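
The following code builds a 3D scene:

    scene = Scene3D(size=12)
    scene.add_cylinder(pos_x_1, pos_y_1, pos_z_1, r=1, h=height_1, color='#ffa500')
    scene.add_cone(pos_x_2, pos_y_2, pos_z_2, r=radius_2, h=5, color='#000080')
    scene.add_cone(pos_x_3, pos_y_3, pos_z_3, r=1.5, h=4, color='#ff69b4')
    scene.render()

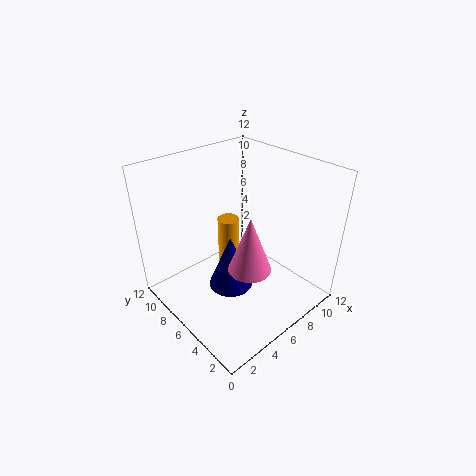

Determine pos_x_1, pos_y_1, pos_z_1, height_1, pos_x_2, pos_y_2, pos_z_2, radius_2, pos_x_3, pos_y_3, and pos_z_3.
pos_x_1 = 7.5
pos_y_1 = 9
pos_z_1 = 0.5
height_1 = 5.5
pos_x_2 = 6
pos_y_2 = 7
pos_z_2 = 0.5
radius_2 = 2
pos_x_3 = 3.5
pos_y_3 = 2
pos_z_3 = 6.5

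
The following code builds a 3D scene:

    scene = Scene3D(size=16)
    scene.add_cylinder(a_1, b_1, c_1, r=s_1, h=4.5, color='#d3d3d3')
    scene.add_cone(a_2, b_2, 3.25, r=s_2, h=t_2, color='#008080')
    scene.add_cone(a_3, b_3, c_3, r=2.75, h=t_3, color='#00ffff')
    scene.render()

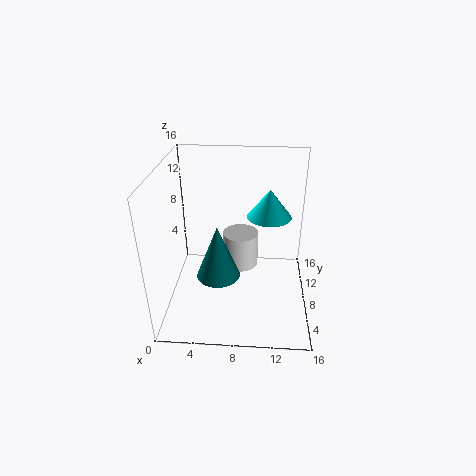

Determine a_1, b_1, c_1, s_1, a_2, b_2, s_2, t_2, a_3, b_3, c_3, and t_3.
a_1 = 8; b_1 = 12.75; c_1 = 1.5; s_1 = 2.25; a_2 = 5.75; b_2 = 7.5; s_2 = 2.5; t_2 = 6.25; a_3 = 11.5; b_3 = 13; c_3 = 8.25; t_3 = 3.5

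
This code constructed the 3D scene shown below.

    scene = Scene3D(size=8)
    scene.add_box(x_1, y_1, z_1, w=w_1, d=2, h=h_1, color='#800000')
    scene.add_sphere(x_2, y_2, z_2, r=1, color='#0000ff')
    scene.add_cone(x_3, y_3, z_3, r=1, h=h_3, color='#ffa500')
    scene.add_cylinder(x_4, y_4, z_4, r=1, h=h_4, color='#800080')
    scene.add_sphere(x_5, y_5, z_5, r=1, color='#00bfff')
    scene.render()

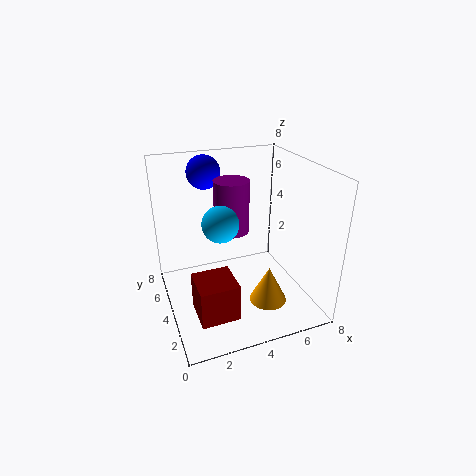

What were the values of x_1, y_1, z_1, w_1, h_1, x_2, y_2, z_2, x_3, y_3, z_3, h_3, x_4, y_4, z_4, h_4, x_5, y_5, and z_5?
x_1 = 1
y_1 = 1
z_1 = 1
w_1 = 2
h_1 = 2
x_2 = 3
y_2 = 7
z_2 = 7
x_3 = 5
y_3 = 2
z_3 = 1
h_3 = 2
x_4 = 4
y_4 = 5
z_4 = 4
h_4 = 3
x_5 = 3
y_5 = 4
z_5 = 5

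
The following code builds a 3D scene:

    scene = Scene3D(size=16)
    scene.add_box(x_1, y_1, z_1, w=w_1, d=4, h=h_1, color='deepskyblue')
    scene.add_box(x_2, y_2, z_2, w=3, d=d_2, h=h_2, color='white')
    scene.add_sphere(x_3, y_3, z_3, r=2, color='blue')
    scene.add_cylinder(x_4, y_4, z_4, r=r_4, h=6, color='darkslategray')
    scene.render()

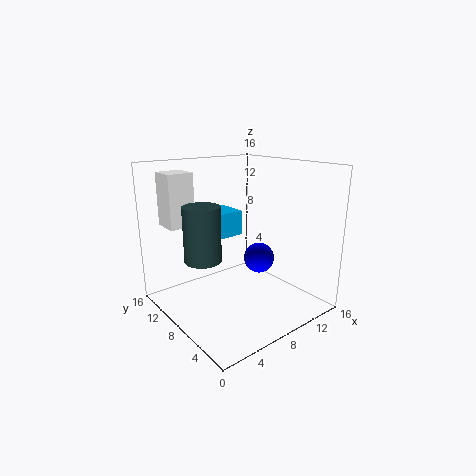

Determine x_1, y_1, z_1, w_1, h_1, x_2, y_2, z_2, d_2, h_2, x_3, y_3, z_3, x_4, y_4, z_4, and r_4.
x_1 = 6; y_1 = 11; z_1 = 7; w_1 = 5; h_1 = 3; x_2 = 2; y_2 = 12; z_2 = 9; d_2 = 3; h_2 = 6; x_3 = 14; y_3 = 11; z_3 = 3; x_4 = 4; y_4 = 9; z_4 = 6; r_4 = 2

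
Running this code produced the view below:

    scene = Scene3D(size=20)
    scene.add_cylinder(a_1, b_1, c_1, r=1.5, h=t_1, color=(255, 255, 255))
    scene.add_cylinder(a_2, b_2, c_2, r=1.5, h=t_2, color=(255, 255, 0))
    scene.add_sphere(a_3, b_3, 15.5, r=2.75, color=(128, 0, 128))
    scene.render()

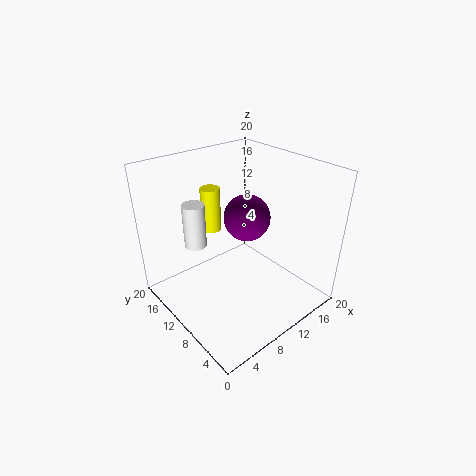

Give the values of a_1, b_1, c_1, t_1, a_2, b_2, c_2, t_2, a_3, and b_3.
a_1 = 5; b_1 = 13; c_1 = 9.5; t_1 = 6; a_2 = 10.5; b_2 = 17; c_2 = 8.25; t_2 = 6.75; a_3 = 8; b_3 = 6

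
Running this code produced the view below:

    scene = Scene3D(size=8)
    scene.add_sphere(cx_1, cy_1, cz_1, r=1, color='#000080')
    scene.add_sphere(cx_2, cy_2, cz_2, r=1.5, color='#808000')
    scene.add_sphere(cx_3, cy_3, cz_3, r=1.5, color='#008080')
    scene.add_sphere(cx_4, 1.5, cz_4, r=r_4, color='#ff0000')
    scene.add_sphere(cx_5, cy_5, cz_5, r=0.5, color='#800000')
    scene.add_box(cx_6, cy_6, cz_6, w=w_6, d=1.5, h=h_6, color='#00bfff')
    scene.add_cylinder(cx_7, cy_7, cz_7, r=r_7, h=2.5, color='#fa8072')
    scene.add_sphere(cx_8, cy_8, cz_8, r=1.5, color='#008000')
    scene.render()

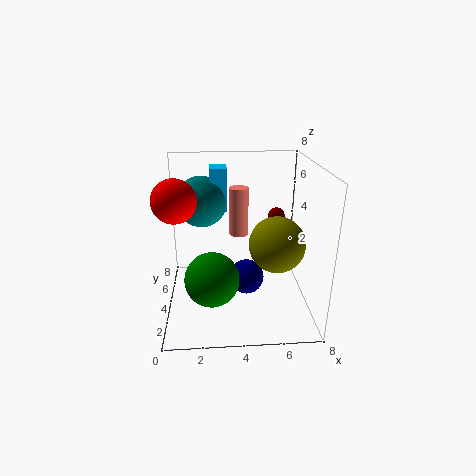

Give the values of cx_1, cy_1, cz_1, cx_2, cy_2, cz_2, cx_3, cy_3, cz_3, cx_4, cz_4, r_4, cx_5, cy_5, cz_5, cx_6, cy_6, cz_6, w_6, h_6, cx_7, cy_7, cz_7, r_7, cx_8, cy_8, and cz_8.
cx_1 = 4.5; cy_1 = 4; cz_1 = 1.5; cx_2 = 6; cy_2 = 3; cz_2 = 4; cx_3 = 2; cy_3 = 6; cz_3 = 5.5; cx_4 = 1; cz_4 = 7; r_4 = 1; cx_5 = 6.5; cy_5 = 6; cz_5 = 4.5; cx_6 = 2.5; cy_6 = 5.5; cz_6 = 5; w_6 = 1; h_6 = 2.5; cx_7 = 4; cy_7 = 3.5; cz_7 = 4.5; r_7 = 0.5; cx_8 = 2.5; cy_8 = 3; cz_8 = 2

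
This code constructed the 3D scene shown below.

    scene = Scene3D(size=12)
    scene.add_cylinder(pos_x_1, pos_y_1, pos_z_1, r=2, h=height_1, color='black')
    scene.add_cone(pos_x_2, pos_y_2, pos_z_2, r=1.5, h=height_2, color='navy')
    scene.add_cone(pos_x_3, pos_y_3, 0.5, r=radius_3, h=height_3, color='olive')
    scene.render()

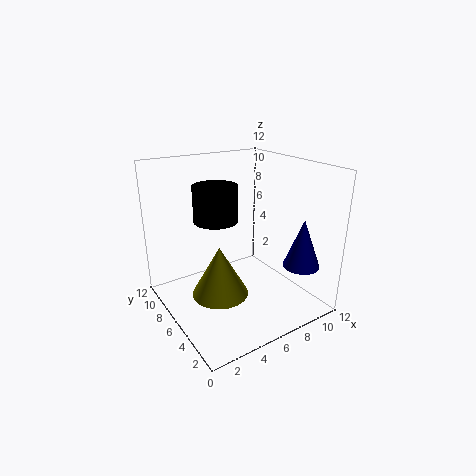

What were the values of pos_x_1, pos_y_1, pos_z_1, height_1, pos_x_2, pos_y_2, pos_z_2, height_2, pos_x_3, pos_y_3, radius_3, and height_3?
pos_x_1 = 5.75, pos_y_1 = 9.25, pos_z_1 = 6.5, height_1 = 3.25, pos_x_2 = 9.75, pos_y_2 = 2.25, pos_z_2 = 4, height_2 = 4, pos_x_3 = 4.75, pos_y_3 = 7, radius_3 = 2.5, height_3 = 4.5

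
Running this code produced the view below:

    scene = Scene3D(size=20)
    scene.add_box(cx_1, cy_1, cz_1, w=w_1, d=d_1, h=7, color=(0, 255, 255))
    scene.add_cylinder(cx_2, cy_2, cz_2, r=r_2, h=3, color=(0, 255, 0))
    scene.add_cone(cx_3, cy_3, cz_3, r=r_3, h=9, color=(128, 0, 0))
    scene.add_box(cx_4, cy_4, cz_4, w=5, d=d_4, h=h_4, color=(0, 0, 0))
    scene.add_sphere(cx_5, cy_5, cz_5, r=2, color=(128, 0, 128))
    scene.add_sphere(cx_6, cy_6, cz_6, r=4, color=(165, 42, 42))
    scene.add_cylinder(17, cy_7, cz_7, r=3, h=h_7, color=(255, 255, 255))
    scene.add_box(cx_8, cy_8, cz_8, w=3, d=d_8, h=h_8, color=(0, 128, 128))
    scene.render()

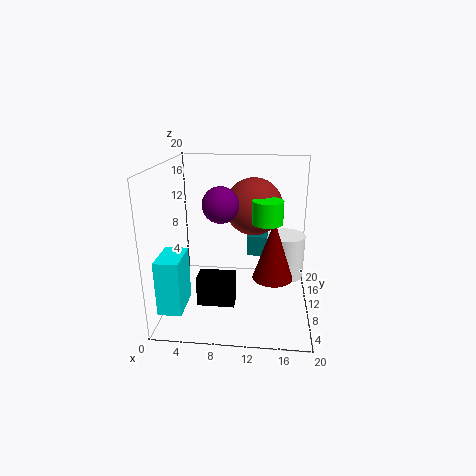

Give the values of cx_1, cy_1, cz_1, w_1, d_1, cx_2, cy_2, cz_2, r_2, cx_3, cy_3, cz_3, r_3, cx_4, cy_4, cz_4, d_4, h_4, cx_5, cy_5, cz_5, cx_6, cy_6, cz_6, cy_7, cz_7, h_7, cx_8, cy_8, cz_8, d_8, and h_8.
cx_1 = 1; cy_1 = 1; cz_1 = 3; w_1 = 3; d_1 = 5; cx_2 = 14; cy_2 = 8; cz_2 = 13; r_2 = 2; cx_3 = 15; cy_3 = 12; cz_3 = 3; r_3 = 3; cx_4 = 5; cy_4 = 5; cz_4 = 2; d_4 = 3; h_4 = 4; cx_5 = 9; cy_5 = 2; cz_5 = 17; cx_6 = 12; cy_6 = 12; cz_6 = 14; cy_7 = 17; cz_7 = 1; h_7 = 7; cx_8 = 11; cy_8 = 13; cz_8 = 6; d_8 = 4; h_8 = 3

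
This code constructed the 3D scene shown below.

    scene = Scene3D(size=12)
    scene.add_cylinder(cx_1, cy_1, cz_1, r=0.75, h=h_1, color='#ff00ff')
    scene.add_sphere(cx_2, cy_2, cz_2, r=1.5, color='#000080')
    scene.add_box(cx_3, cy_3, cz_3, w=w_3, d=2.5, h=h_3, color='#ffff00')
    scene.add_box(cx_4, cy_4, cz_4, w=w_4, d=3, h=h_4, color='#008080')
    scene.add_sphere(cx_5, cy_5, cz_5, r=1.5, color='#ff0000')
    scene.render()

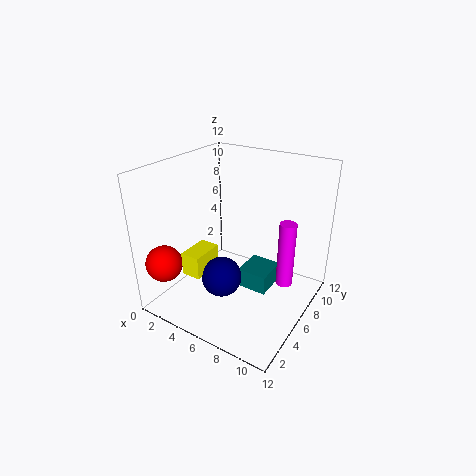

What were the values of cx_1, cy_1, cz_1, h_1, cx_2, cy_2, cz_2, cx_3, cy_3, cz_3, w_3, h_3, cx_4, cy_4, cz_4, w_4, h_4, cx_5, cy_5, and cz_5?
cx_1 = 9.25; cy_1 = 8.75; cz_1 = 1; h_1 = 6; cx_2 = 6.75; cy_2 = 2.5; cz_2 = 4.5; cx_3 = 4.25; cy_3 = 1; cz_3 = 4.75; w_3 = 1.5; h_3 = 1.75; cx_4 = 5.5; cy_4 = 6.75; cz_4 = 0.5; w_4 = 2.75; h_4 = 1.75; cx_5 = 1.5; cy_5 = 1.75; cz_5 = 4.25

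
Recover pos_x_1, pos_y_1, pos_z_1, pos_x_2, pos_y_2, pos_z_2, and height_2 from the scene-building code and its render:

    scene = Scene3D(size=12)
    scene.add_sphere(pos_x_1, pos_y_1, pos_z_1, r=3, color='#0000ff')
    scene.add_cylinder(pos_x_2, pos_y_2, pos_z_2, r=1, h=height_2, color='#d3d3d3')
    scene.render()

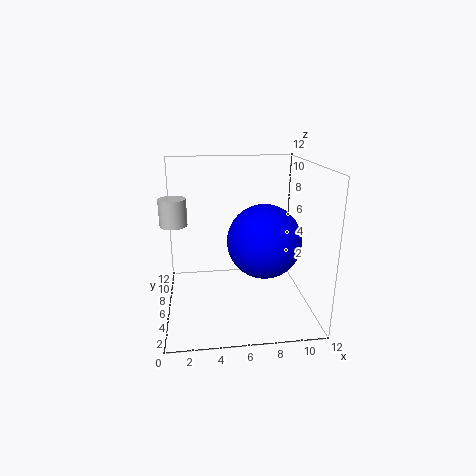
pos_x_1 = 8
pos_y_1 = 5
pos_z_1 = 6
pos_x_2 = 1
pos_y_2 = 4
pos_z_2 = 8
height_2 = 2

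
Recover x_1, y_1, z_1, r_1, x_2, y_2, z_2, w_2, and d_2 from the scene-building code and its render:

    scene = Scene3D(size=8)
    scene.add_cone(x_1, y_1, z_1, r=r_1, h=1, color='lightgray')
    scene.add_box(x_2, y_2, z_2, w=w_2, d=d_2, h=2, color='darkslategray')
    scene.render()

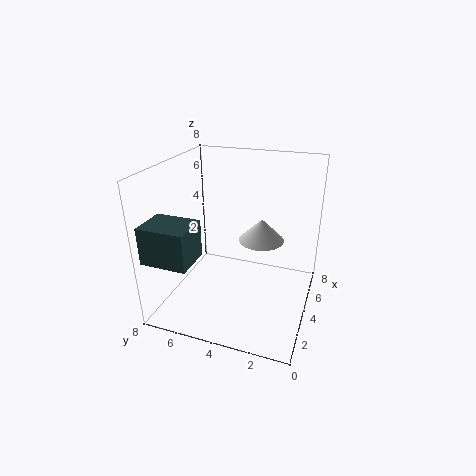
x_1 = 1.5; y_1 = 2; z_1 = 5.5; r_1 = 1; x_2 = 0.5; y_2 = 5.5; z_2 = 3.5; w_2 = 2; d_2 = 2.5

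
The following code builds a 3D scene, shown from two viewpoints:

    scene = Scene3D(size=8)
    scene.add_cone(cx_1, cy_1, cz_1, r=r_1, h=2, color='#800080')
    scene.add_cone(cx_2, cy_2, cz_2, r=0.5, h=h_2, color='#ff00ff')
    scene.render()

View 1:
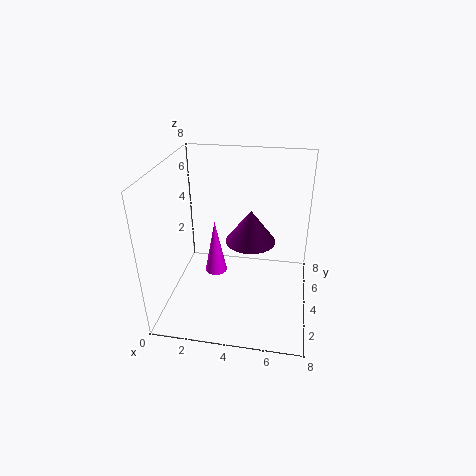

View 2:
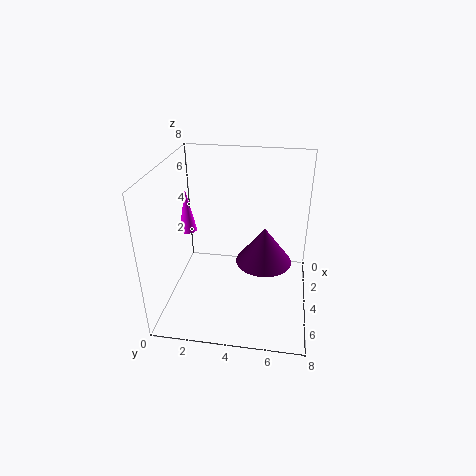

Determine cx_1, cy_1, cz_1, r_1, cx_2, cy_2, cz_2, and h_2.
cx_1 = 4.5; cy_1 = 5.5; cz_1 = 3; r_1 = 1.5; cx_2 = 3.5; cy_2 = 1; cz_2 = 4; h_2 = 2.5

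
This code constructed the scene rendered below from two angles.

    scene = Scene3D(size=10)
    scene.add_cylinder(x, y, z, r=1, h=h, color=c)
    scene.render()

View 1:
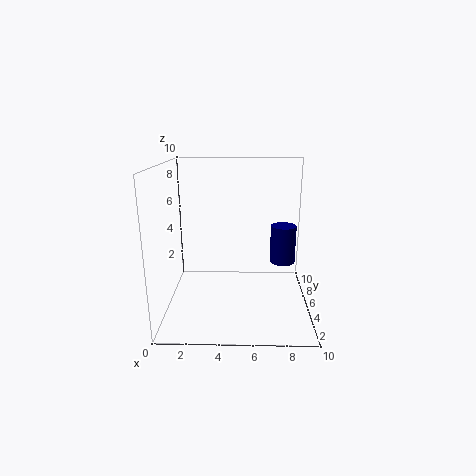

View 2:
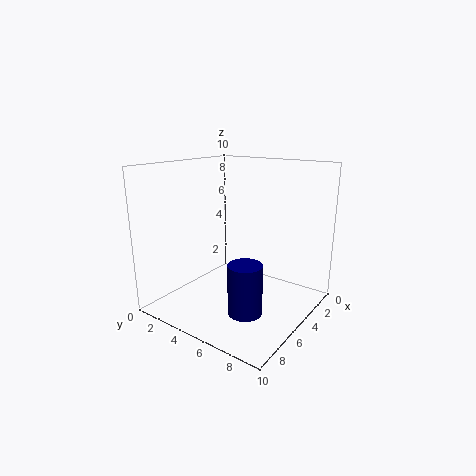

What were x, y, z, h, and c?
x = 8.5, y = 8, z = 2, h = 3, c = 'navy'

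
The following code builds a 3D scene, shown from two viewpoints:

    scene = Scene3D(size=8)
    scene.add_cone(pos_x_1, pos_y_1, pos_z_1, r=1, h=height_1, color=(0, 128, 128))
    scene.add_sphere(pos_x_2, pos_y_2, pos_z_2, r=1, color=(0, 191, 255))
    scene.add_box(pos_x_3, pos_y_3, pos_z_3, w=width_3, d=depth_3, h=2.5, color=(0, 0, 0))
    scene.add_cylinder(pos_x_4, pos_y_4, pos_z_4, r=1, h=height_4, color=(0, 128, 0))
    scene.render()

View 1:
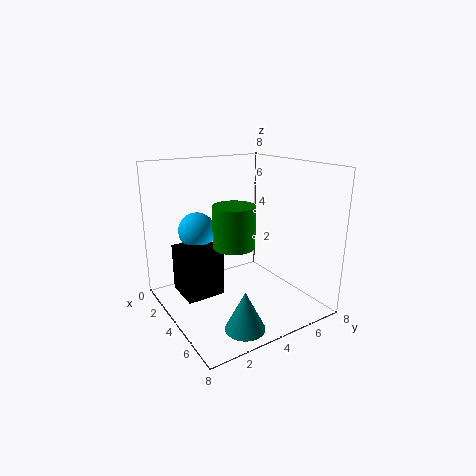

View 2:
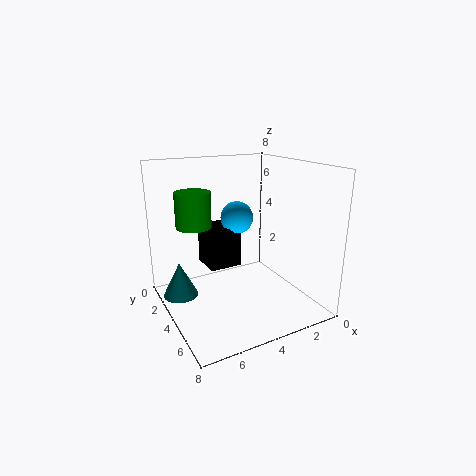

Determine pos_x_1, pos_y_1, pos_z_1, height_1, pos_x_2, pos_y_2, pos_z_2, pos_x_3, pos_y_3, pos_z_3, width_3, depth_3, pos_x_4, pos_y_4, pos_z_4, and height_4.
pos_x_1 = 7; pos_y_1 = 2.5; pos_z_1 = 0.5; height_1 = 2; pos_x_2 = 3; pos_y_2 = 2; pos_z_2 = 4.5; pos_x_3 = 3; pos_y_3 = 0.5; pos_z_3 = 1.5; width_3 = 2; depth_3 = 2; pos_x_4 = 6; pos_y_4 = 2.5; pos_z_4 = 4.5; height_4 = 2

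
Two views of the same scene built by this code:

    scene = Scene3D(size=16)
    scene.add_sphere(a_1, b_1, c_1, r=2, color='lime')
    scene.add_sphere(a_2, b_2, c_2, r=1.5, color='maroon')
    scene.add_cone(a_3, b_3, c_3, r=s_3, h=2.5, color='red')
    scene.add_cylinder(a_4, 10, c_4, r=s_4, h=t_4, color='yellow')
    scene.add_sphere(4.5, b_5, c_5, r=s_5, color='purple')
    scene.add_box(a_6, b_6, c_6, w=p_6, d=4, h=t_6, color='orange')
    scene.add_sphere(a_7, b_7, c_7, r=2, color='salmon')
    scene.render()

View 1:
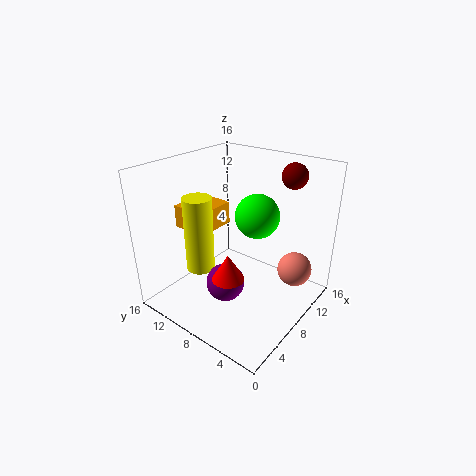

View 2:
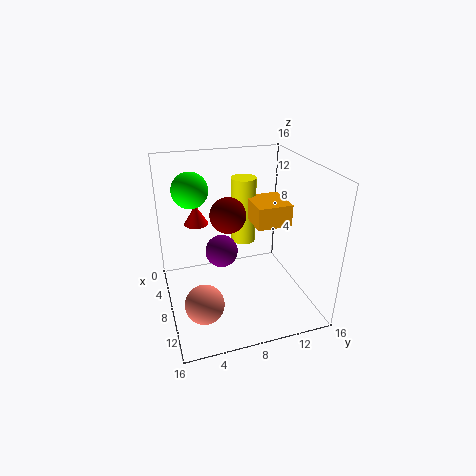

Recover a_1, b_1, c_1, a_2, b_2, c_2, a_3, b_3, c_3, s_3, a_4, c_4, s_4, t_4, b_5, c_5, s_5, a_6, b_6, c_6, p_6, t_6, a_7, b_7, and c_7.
a_1 = 5, b_1 = 3.5, c_1 = 13, a_2 = 14.5, b_2 = 5, c_2 = 14, a_3 = 2, b_3 = 4.5, c_3 = 7.5, s_3 = 1.5, a_4 = 4, c_4 = 5.5, s_4 = 1.5, t_4 = 8, b_5 = 7, c_5 = 4.5, s_5 = 2, a_6 = 4.5, b_6 = 10, c_6 = 9, p_6 = 4.5, t_6 = 2.5, a_7 = 12.5, b_7 = 3, c_7 = 3.5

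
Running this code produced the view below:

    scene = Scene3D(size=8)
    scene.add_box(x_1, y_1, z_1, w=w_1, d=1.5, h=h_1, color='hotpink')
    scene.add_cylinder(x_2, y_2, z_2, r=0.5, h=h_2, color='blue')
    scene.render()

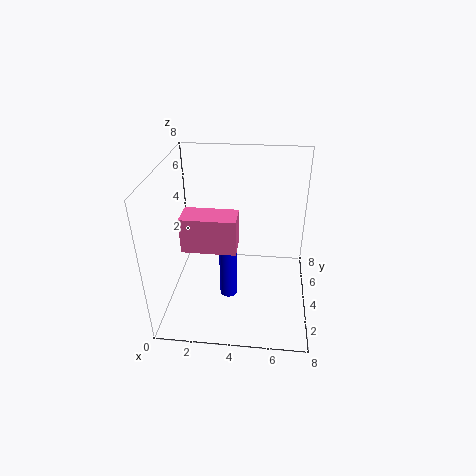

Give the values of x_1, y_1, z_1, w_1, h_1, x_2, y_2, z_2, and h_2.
x_1 = 1; y_1 = 3; z_1 = 3.5; w_1 = 3; h_1 = 2; x_2 = 3.5; y_2 = 3.5; z_2 = 0.5; h_2 = 3.5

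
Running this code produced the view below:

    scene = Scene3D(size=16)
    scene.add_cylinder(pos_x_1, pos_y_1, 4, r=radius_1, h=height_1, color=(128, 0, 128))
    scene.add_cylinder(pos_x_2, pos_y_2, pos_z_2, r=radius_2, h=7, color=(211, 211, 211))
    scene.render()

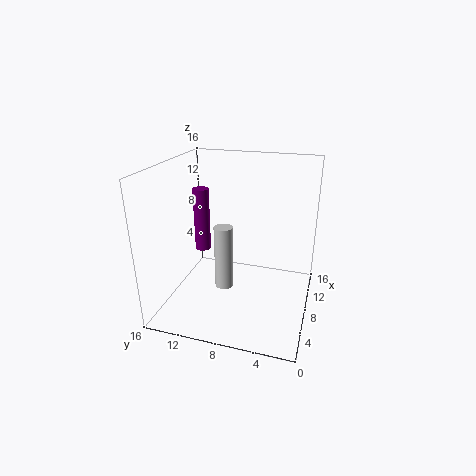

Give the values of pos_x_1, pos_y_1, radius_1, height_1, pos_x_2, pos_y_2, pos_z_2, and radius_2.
pos_x_1 = 12, pos_y_1 = 14, radius_1 = 1, height_1 = 8, pos_x_2 = 6, pos_y_2 = 9, pos_z_2 = 3, radius_2 = 1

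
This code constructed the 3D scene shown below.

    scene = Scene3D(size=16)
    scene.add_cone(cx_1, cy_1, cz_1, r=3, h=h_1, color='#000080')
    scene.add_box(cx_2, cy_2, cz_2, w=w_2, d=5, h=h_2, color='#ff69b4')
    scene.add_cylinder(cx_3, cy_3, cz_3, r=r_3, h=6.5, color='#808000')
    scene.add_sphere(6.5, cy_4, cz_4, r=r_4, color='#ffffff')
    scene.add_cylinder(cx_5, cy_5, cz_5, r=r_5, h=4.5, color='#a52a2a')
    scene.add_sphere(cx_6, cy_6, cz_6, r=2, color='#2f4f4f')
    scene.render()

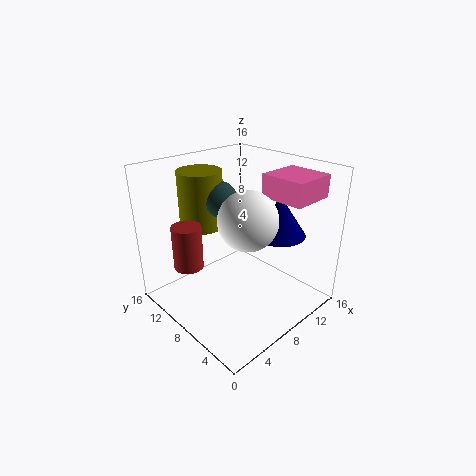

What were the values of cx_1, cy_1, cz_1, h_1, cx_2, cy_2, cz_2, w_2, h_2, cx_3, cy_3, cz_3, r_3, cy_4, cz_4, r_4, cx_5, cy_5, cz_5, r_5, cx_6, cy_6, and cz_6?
cx_1 = 12, cy_1 = 5.5, cz_1 = 8, h_1 = 4.5, cx_2 = 10.5, cy_2 = 2, cz_2 = 12.5, w_2 = 5, h_2 = 2.5, cx_3 = 6.5, cy_3 = 12.5, cz_3 = 8.5, r_3 = 2.5, cy_4 = 5, cz_4 = 11.5, r_4 = 3, cx_5 = 2, cy_5 = 9, cz_5 = 6.5, r_5 = 1.5, cx_6 = 7.5, cy_6 = 10.5, cz_6 = 12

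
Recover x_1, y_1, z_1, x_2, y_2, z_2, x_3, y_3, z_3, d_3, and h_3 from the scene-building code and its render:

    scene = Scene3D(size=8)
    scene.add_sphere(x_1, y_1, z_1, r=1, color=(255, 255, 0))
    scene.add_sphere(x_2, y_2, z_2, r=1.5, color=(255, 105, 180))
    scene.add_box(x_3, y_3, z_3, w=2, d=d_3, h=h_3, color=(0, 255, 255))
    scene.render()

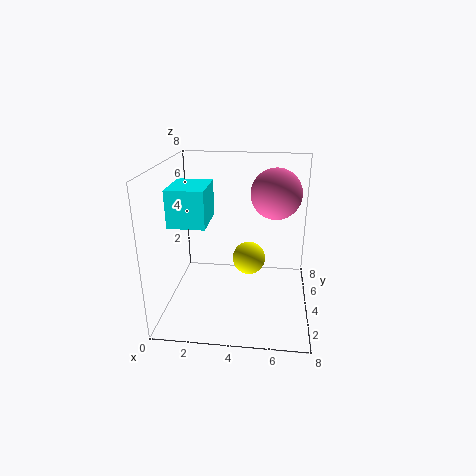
x_1 = 4.5
y_1 = 5.5
z_1 = 2
x_2 = 6
y_2 = 6
z_2 = 6
x_3 = 0.5
y_3 = 2.5
z_3 = 5
d_3 = 2.5
h_3 = 2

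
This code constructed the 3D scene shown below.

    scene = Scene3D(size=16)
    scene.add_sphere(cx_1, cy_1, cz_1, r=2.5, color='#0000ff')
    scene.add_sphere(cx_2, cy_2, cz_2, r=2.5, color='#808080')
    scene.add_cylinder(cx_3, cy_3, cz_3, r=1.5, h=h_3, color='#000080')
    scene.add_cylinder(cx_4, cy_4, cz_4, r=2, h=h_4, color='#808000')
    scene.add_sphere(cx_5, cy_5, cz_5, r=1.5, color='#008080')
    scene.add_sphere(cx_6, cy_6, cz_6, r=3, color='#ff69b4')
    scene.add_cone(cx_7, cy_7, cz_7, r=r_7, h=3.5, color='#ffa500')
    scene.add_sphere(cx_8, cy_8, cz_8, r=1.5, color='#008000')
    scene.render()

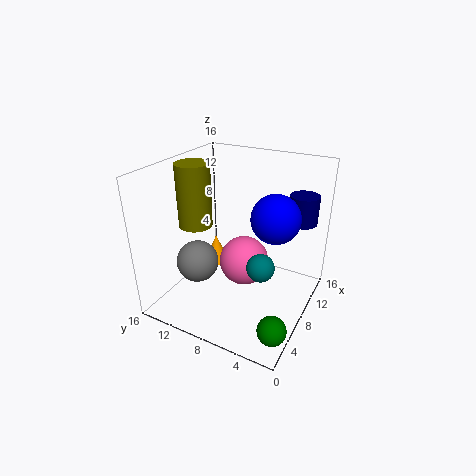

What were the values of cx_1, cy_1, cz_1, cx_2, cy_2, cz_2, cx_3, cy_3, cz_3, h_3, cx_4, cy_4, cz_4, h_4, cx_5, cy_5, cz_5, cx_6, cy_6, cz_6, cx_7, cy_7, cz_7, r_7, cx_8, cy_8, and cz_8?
cx_1 = 7.5, cy_1 = 3.5, cz_1 = 11.5, cx_2 = 7, cy_2 = 13, cz_2 = 4, cx_3 = 10, cy_3 = 1.5, cz_3 = 10.5, h_3 = 3, cx_4 = 8.5, cy_4 = 14, cz_4 = 8, h_4 = 7.5, cx_5 = 6.5, cy_5 = 4.5, cz_5 = 6, cx_6 = 10.5, cy_6 = 8.5, cz_6 = 3.5, cx_7 = 10.5, cy_7 = 12.5, cz_7 = 2.5, r_7 = 1.5, cx_8 = 3, cy_8 = 1.5, cz_8 = 1.5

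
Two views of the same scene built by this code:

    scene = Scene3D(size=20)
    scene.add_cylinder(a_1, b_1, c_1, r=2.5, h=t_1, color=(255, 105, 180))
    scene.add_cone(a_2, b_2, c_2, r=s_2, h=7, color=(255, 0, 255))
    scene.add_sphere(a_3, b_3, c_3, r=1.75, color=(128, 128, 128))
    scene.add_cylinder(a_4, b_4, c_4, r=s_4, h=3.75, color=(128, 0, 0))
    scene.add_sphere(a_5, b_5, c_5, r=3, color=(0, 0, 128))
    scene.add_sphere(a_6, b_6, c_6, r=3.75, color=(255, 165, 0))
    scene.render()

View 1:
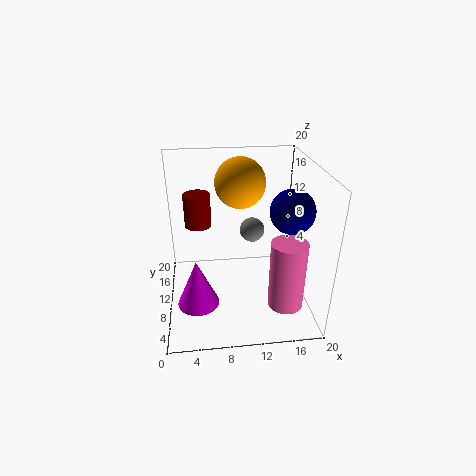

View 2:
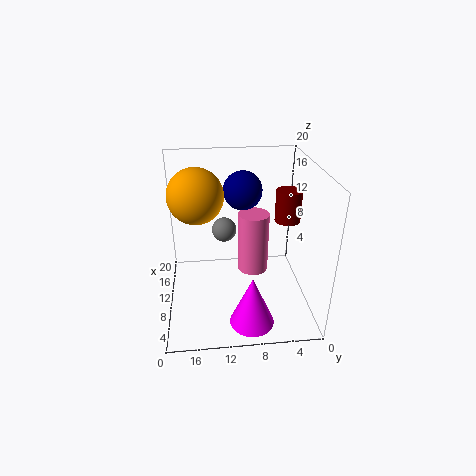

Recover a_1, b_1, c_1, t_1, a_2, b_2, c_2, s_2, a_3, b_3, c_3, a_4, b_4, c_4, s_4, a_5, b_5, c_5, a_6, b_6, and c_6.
a_1 = 16.5
b_1 = 6.75
c_1 = 0.5
t_1 = 10
a_2 = 4
b_2 = 8.75
c_2 = 0.25
s_2 = 3
a_3 = 12.25
b_3 = 11.75
c_3 = 10.25
a_4 = 4.75
b_4 = 4.75
c_4 = 15
s_4 = 1.5
a_5 = 17
b_5 = 8.5
c_5 = 14.25
a_6 = 11
b_6 = 15.5
c_6 = 16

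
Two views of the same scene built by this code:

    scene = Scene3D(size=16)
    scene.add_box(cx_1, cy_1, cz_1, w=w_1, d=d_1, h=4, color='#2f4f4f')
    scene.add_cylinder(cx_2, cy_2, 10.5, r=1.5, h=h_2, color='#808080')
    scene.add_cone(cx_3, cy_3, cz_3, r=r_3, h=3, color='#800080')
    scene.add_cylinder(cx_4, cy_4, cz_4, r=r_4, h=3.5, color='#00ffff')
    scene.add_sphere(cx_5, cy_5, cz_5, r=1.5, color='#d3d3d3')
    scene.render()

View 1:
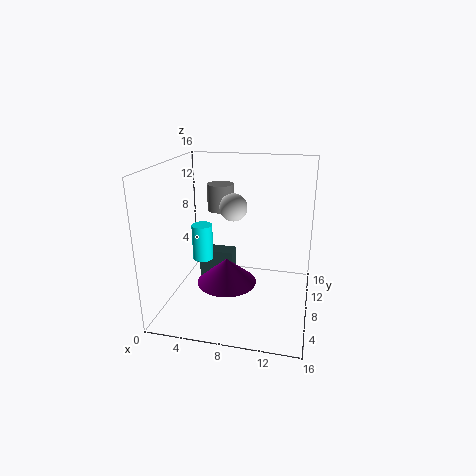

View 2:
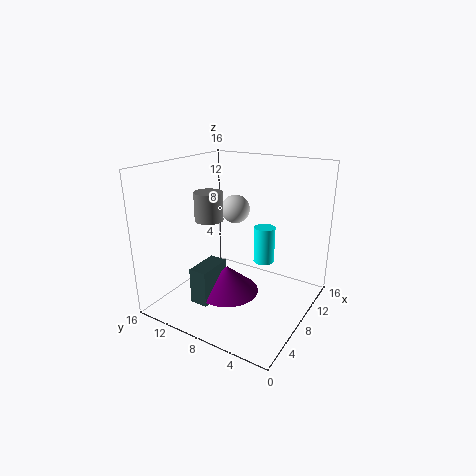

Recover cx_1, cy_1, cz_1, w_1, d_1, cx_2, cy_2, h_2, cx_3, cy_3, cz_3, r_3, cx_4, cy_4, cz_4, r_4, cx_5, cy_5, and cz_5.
cx_1 = 3; cy_1 = 9; cz_1 = 1.5; w_1 = 4; d_1 = 2; cx_2 = 5.5; cy_2 = 10; h_2 = 3; cx_3 = 6.5; cy_3 = 8.5; cz_3 = 2; r_3 = 3.5; cx_4 = 5.5; cy_4 = 3.5; cz_4 = 7.5; r_4 = 1; cx_5 = 7.5; cy_5 = 8; cz_5 = 11.5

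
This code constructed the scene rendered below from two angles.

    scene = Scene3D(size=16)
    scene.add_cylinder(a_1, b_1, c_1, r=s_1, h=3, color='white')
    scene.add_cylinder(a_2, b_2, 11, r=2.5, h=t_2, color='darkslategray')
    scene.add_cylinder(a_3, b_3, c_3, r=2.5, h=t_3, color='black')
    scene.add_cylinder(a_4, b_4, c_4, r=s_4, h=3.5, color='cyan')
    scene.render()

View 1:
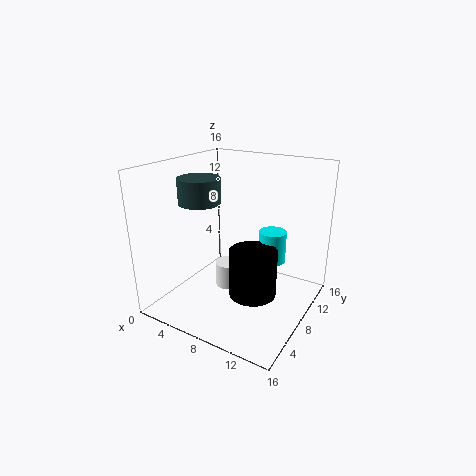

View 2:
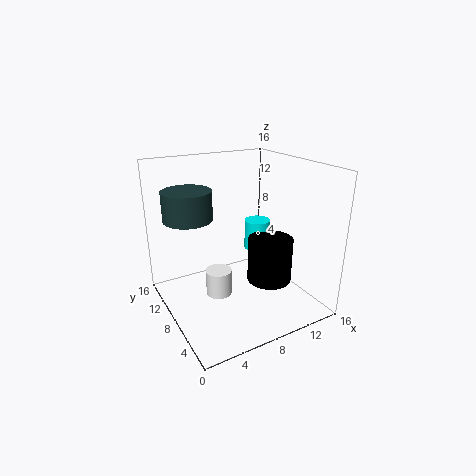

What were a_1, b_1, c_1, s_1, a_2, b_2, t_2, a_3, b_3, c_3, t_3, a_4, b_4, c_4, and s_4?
a_1 = 6
b_1 = 9
c_1 = 1
s_1 = 1.5
a_2 = 2.5
b_2 = 8.5
t_2 = 3
a_3 = 11
b_3 = 6
c_3 = 3
t_3 = 5
a_4 = 11.5
b_4 = 9.5
c_4 = 5.5
s_4 = 1.5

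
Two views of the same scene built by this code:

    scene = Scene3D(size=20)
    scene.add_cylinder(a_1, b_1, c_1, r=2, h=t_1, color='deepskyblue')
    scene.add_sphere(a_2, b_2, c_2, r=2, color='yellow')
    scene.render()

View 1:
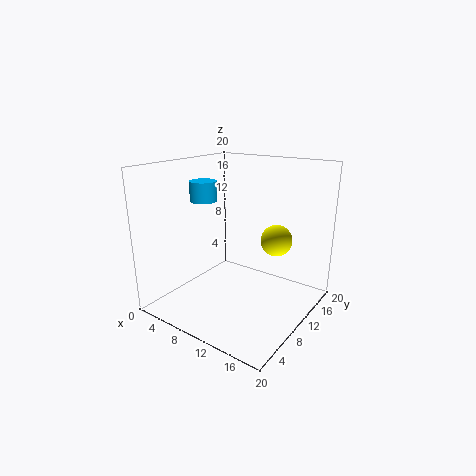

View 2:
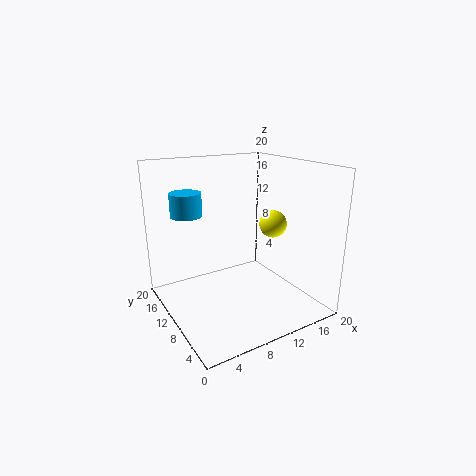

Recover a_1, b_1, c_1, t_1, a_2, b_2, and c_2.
a_1 = 3; b_1 = 11; c_1 = 14; t_1 = 3; a_2 = 16; b_2 = 10; c_2 = 11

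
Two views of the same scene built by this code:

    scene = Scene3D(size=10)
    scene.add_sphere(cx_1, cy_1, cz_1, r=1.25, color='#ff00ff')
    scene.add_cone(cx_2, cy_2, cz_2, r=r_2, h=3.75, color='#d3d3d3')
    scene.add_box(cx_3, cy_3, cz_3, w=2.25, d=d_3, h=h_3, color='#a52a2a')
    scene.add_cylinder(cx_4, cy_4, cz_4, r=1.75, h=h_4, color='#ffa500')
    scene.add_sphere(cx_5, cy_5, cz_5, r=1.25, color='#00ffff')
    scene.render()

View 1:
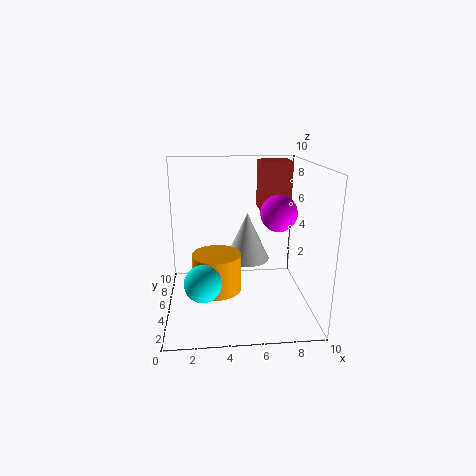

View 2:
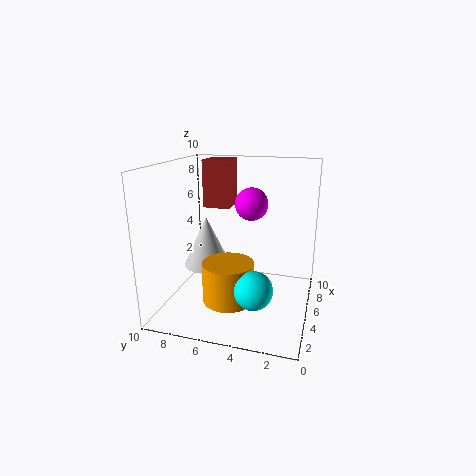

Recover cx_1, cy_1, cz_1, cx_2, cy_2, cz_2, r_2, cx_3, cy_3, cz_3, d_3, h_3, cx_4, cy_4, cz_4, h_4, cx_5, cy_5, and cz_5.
cx_1 = 7.75; cy_1 = 4.75; cz_1 = 6.75; cx_2 = 6; cy_2 = 7.75; cz_2 = 2.25; r_2 = 1.75; cx_3 = 6.75; cy_3 = 6.25; cz_3 = 6.5; d_3 = 2; h_3 = 3.5; cx_4 = 3.5; cy_4 = 5.25; cz_4 = 1; h_4 = 2.75; cx_5 = 2.5; cy_5 = 3.25; cz_5 = 2.5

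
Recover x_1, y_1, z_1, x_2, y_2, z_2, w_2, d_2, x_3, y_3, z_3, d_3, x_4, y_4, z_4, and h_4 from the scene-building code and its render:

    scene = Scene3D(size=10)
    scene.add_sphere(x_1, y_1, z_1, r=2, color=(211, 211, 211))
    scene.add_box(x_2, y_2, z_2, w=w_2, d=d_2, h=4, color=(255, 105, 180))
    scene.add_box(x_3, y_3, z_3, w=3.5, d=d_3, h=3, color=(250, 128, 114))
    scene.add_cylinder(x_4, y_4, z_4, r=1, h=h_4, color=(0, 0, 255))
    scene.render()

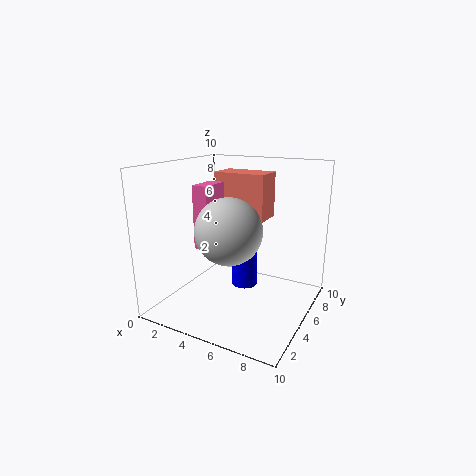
x_1 = 6
y_1 = 2
z_1 = 6.5
x_2 = 3.5
y_2 = 2
z_2 = 5
w_2 = 1
d_2 = 2
x_3 = 3.5
y_3 = 4.5
z_3 = 6.5
d_3 = 2
x_4 = 4.5
y_4 = 7
z_4 = 0.5
h_4 = 2.5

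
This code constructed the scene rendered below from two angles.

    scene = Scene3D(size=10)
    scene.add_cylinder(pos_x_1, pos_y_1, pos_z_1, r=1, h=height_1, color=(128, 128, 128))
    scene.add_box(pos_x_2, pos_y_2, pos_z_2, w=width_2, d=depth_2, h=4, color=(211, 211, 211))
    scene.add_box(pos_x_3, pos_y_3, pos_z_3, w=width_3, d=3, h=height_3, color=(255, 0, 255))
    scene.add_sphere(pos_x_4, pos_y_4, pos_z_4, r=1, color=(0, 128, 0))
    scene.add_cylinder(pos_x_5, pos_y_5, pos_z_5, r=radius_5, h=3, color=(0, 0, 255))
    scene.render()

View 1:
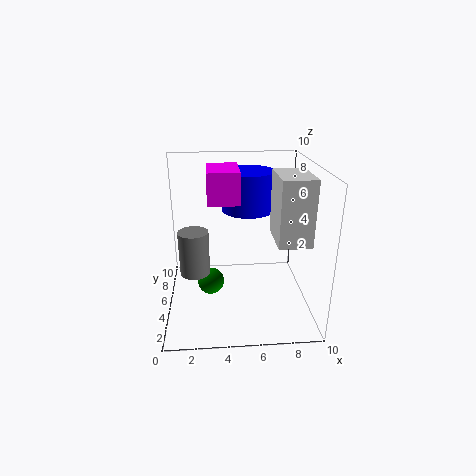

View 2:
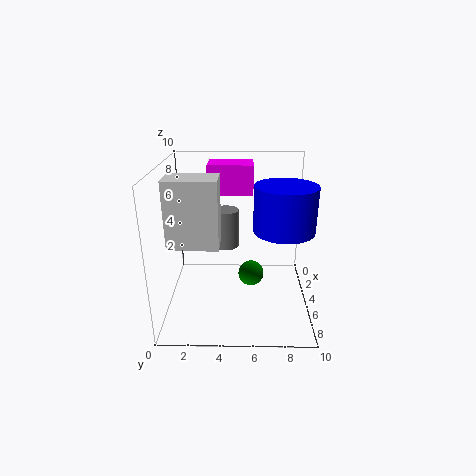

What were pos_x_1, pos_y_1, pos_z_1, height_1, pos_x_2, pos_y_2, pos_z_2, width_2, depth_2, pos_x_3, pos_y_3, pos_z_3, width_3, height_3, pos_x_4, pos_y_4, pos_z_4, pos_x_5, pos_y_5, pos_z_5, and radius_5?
pos_x_1 = 2, pos_y_1 = 4, pos_z_1 = 3, height_1 = 3, pos_x_2 = 7, pos_y_2 = 1, pos_z_2 = 6, width_2 = 2, depth_2 = 3, pos_x_3 = 3, pos_y_3 = 3, pos_z_3 = 8, width_3 = 2, height_3 = 2, pos_x_4 = 3, pos_y_4 = 6, pos_z_4 = 1, pos_x_5 = 6, pos_y_5 = 8, pos_z_5 = 6, radius_5 = 2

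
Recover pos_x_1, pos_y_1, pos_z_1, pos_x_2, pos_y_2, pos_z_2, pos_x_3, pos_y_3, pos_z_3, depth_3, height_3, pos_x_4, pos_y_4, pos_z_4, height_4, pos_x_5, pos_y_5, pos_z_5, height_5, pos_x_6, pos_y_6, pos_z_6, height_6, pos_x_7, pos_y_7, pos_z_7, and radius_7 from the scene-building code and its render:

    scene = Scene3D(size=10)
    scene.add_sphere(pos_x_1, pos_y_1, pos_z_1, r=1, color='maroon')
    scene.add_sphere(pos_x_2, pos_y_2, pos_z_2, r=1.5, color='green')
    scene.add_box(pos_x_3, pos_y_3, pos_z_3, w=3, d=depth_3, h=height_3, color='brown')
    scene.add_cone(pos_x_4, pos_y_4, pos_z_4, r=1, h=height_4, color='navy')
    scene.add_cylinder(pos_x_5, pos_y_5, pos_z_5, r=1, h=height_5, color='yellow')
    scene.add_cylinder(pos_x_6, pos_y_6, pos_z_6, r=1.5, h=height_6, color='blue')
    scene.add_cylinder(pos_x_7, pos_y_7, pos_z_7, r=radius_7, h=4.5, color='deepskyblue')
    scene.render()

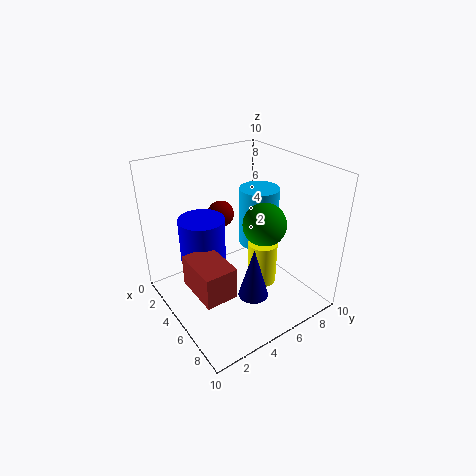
pos_x_1 = 2
pos_y_1 = 5.5
pos_z_1 = 5.5
pos_x_2 = 6
pos_y_2 = 6.5
pos_z_2 = 6
pos_x_3 = 5.5
pos_y_3 = 0.5
pos_z_3 = 3.5
depth_3 = 2
height_3 = 2
pos_x_4 = 7.5
pos_y_4 = 4.5
pos_z_4 = 2
height_4 = 3.5
pos_x_5 = 6.5
pos_y_5 = 6
pos_z_5 = 2
height_5 = 3
pos_x_6 = 4.5
pos_y_6 = 2.5
pos_z_6 = 4
height_6 = 3
pos_x_7 = 3.5
pos_y_7 = 8
pos_z_7 = 3
radius_7 = 1.5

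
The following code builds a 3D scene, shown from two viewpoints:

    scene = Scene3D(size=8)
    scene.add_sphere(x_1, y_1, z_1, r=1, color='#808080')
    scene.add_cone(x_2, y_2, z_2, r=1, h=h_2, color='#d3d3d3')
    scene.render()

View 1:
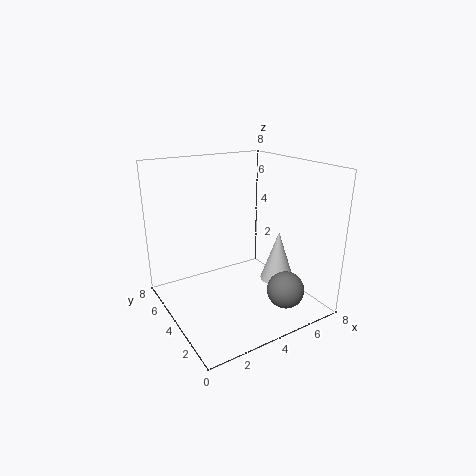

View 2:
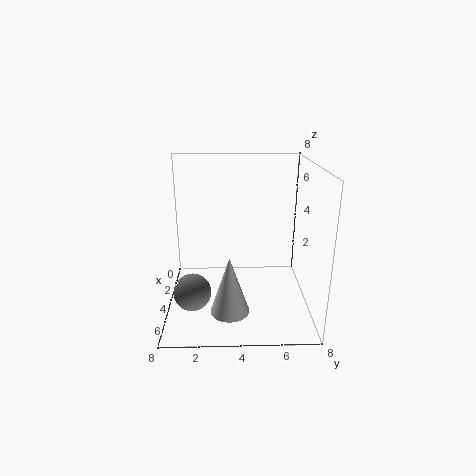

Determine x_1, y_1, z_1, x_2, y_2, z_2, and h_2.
x_1 = 5.5; y_1 = 1.5; z_1 = 1.5; x_2 = 6.5; y_2 = 3.5; z_2 = 1; h_2 = 3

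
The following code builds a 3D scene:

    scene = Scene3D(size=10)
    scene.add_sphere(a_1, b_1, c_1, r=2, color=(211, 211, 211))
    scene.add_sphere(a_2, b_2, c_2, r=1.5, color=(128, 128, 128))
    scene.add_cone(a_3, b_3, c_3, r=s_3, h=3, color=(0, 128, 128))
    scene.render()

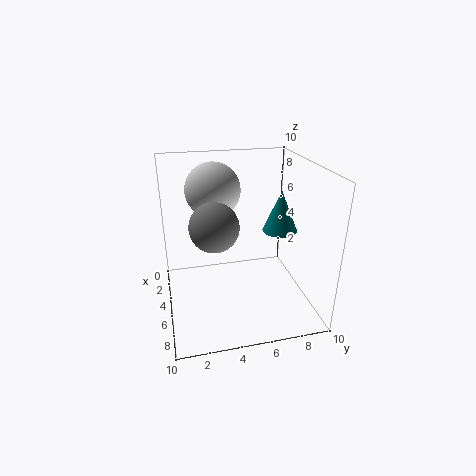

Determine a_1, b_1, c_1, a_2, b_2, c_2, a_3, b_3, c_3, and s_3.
a_1 = 2.5
b_1 = 3.75
c_1 = 7.75
a_2 = 7.25
b_2 = 3
c_2 = 7
a_3 = 4.5
b_3 = 8.25
c_3 = 5
s_3 = 1.25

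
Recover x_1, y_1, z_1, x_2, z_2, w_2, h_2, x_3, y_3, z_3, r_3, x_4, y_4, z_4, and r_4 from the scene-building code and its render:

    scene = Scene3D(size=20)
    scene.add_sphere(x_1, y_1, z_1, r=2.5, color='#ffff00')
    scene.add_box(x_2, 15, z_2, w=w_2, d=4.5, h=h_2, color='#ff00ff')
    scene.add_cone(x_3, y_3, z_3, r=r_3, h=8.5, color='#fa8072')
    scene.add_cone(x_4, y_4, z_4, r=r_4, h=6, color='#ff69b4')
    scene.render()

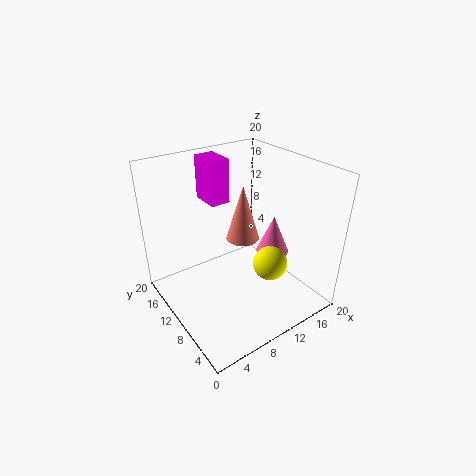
x_1 = 14; y_1 = 7.5; z_1 = 5.5; x_2 = 9; z_2 = 13; w_2 = 3; h_2 = 6.5; x_3 = 13; y_3 = 13; z_3 = 7.5; r_3 = 2.5; x_4 = 17; y_4 = 10.5; z_4 = 5; r_4 = 2.5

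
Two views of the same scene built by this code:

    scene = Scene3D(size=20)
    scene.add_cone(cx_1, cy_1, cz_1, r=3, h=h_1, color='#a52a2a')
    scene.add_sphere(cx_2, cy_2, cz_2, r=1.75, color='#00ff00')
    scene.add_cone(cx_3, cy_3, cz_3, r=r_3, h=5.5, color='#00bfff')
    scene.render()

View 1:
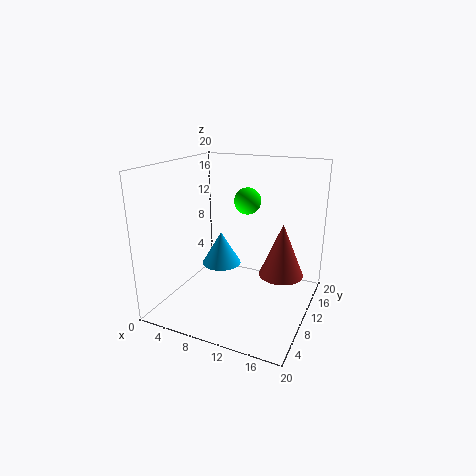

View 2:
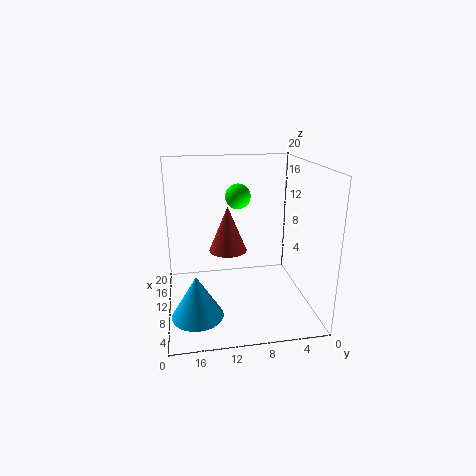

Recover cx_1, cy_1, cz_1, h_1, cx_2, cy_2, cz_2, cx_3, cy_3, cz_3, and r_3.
cx_1 = 16.25, cy_1 = 10.5, cz_1 = 5.5, h_1 = 7.25, cx_2 = 11.5, cy_2 = 9.75, cz_2 = 15.5, cx_3 = 4, cy_3 = 16.25, cz_3 = 2.25, r_3 = 3.25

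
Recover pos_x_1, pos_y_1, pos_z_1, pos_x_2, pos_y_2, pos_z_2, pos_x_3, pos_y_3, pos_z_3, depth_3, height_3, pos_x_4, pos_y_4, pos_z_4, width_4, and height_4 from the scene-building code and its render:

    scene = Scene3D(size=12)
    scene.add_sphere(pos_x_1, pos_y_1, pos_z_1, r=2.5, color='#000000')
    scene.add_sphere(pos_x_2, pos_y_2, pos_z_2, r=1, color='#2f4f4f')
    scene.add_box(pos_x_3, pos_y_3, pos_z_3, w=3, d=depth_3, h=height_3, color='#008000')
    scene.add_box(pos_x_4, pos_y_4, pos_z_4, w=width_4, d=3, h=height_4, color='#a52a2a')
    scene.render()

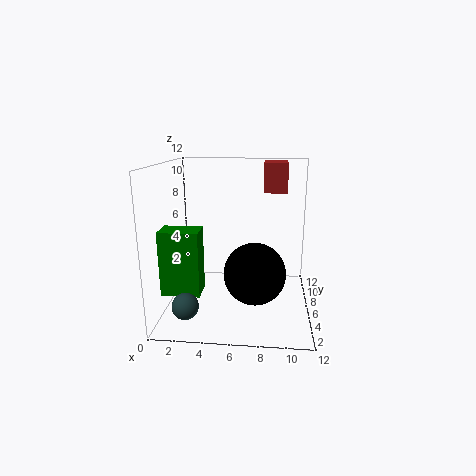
pos_x_1 = 7.5
pos_y_1 = 4.5
pos_z_1 = 3.5
pos_x_2 = 2.5
pos_y_2 = 1.5
pos_z_2 = 2
pos_x_3 = 0.5
pos_y_3 = 2
pos_z_3 = 2.5
depth_3 = 2
height_3 = 5
pos_x_4 = 8
pos_y_4 = 7.5
pos_z_4 = 9.5
width_4 = 2
height_4 = 2.5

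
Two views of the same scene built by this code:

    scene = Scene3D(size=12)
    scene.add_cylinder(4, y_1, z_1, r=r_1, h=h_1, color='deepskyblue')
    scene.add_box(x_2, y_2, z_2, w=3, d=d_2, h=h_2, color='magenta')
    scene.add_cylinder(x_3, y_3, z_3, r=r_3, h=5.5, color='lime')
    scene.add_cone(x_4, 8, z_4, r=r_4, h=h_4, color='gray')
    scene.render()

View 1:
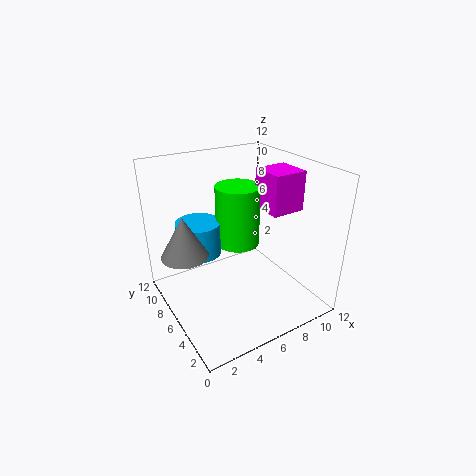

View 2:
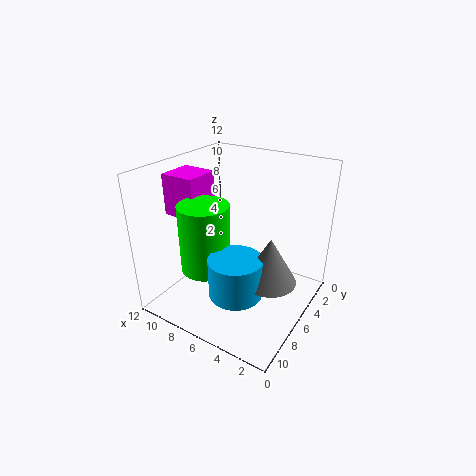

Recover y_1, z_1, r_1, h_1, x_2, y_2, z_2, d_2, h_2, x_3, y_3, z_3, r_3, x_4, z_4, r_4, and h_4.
y_1 = 9.5, z_1 = 3.5, r_1 = 2, h_1 = 3, x_2 = 9, y_2 = 5, z_2 = 7.5, d_2 = 3, h_2 = 3.5, x_3 = 7.5, y_3 = 8.5, z_3 = 4, r_3 = 2, x_4 = 2, z_4 = 4.5, r_4 = 2, h_4 = 3.5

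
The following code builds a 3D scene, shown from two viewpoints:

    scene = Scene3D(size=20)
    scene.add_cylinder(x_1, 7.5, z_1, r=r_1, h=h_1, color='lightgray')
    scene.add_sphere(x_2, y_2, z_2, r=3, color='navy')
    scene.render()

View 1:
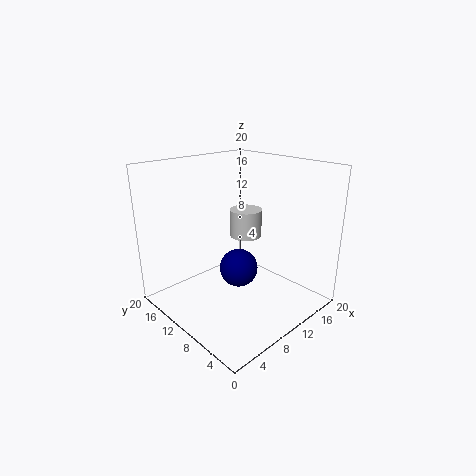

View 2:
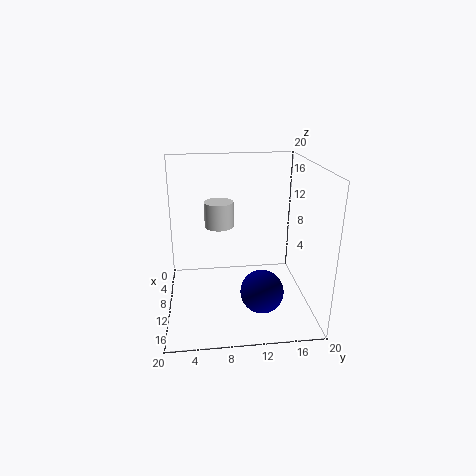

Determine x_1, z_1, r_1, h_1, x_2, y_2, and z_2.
x_1 = 9
z_1 = 11.5
r_1 = 2
h_1 = 3.5
x_2 = 13
y_2 = 13
z_2 = 3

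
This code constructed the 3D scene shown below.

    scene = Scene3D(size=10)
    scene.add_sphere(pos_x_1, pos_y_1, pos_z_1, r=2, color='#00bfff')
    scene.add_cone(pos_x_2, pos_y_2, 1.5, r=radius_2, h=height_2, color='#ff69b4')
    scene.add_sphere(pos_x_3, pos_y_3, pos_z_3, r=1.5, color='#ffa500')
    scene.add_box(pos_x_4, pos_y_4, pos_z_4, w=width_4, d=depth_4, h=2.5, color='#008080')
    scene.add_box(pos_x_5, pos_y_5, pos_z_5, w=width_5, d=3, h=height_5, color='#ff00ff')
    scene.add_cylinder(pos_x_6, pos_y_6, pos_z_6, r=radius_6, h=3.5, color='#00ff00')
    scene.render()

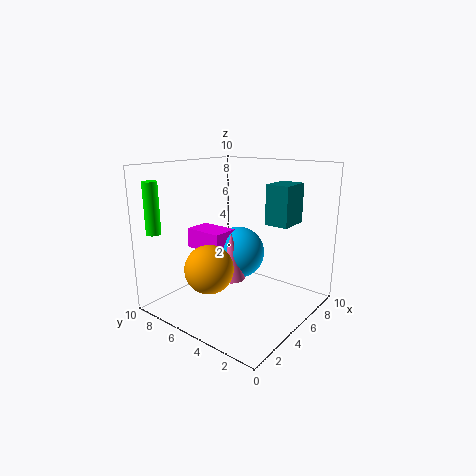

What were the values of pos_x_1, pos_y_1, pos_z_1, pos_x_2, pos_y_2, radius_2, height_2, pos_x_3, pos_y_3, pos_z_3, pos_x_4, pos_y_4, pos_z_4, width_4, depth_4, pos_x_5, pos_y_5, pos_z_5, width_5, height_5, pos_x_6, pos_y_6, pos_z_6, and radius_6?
pos_x_1 = 7, pos_y_1 = 6.5, pos_z_1 = 3, pos_x_2 = 5.5, pos_y_2 = 6, radius_2 = 1, height_2 = 3.5, pos_x_3 = 1.5, pos_y_3 = 4.5, pos_z_3 = 4, pos_x_4 = 4.5, pos_y_4 = 1, pos_z_4 = 6.5, width_4 = 2, depth_4 = 1.5, pos_x_5 = 4.5, pos_y_5 = 6.5, pos_z_5 = 3.5, width_5 = 2, height_5 = 1.5, pos_x_6 = 1, pos_y_6 = 9, pos_z_6 = 5.5, radius_6 = 0.5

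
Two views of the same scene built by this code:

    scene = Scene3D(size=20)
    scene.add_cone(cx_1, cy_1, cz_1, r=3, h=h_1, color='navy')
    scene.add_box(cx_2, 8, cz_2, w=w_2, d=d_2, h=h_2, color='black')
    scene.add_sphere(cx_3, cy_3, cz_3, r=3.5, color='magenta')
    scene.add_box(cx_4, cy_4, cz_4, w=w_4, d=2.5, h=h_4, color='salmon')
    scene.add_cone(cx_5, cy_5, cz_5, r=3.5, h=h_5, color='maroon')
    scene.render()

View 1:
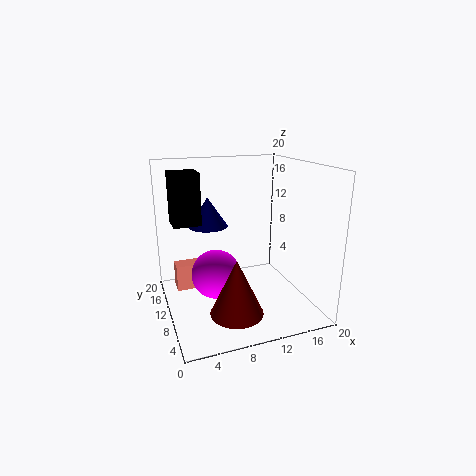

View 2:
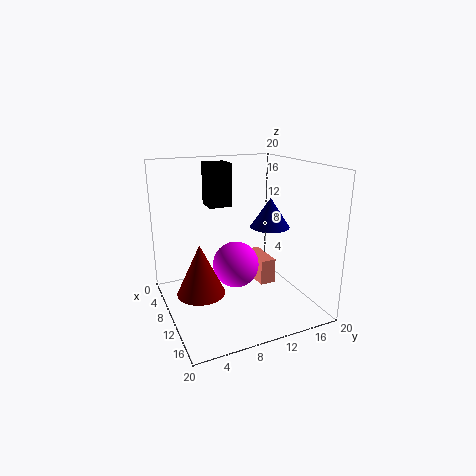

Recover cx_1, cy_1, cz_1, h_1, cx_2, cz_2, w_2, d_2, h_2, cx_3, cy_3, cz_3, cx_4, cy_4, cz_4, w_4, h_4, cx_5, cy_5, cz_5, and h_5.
cx_1 = 7.5
cy_1 = 16.5
cz_1 = 10
h_1 = 4.5
cx_2 = 1
cz_2 = 13
w_2 = 3.5
d_2 = 3.5
h_2 = 6.5
cx_3 = 7
cy_3 = 11
cz_3 = 4.5
cx_4 = 2
cy_4 = 15
cz_4 = 0.5
w_4 = 6
h_4 = 4
cx_5 = 8
cy_5 = 5
cz_5 = 1.5
h_5 = 7.5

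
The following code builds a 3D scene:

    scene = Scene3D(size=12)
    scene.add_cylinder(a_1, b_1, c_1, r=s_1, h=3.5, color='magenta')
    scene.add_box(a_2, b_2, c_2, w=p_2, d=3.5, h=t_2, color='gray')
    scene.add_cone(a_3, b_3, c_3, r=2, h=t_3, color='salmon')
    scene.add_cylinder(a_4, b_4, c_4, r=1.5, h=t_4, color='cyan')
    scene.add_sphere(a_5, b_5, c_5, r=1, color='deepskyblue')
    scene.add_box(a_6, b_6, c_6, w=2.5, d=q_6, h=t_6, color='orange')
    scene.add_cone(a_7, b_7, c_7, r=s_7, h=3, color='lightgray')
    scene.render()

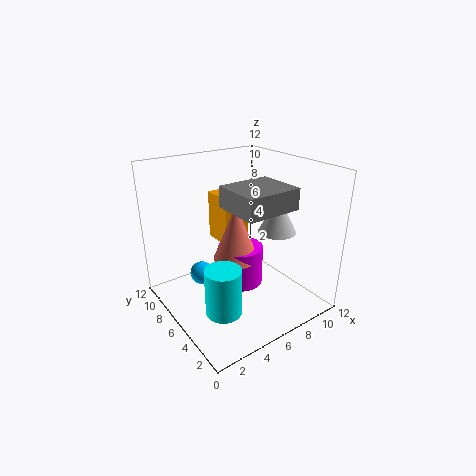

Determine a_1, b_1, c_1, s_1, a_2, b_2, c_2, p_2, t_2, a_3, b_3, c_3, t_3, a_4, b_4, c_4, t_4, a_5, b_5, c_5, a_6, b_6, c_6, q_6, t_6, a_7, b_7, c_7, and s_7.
a_1 = 7; b_1 = 7; c_1 = 1; s_1 = 2; a_2 = 3; b_2 = 0.5; c_2 = 10; p_2 = 4; t_2 = 1.5; a_3 = 6.5; b_3 = 7; c_3 = 3.5; t_3 = 5; a_4 = 3.5; b_4 = 4.5; c_4 = 0.5; t_4 = 4; a_5 = 3.5; b_5 = 8; c_5 = 2.5; a_6 = 6.5; b_6 = 8.5; c_6 = 4; q_6 = 3; t_6 = 4.5; a_7 = 8; b_7 = 3.5; c_7 = 7; s_7 = 1.5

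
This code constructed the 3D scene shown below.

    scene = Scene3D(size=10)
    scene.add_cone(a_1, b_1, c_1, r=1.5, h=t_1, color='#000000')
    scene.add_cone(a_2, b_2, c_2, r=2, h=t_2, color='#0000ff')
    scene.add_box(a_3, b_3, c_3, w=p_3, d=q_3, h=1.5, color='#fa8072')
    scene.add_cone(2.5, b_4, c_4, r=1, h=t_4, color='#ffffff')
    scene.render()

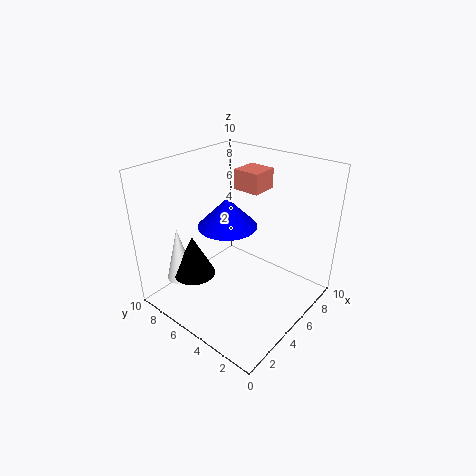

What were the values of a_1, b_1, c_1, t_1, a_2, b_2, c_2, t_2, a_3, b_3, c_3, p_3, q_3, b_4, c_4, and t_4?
a_1 = 3; b_1 = 7.5; c_1 = 2; t_1 = 3; a_2 = 4.5; b_2 = 5.5; c_2 = 6; t_2 = 2; a_3 = 7; b_3 = 5; c_3 = 7.5; p_3 = 2; q_3 = 2; b_4 = 8.5; c_4 = 1.5; t_4 = 4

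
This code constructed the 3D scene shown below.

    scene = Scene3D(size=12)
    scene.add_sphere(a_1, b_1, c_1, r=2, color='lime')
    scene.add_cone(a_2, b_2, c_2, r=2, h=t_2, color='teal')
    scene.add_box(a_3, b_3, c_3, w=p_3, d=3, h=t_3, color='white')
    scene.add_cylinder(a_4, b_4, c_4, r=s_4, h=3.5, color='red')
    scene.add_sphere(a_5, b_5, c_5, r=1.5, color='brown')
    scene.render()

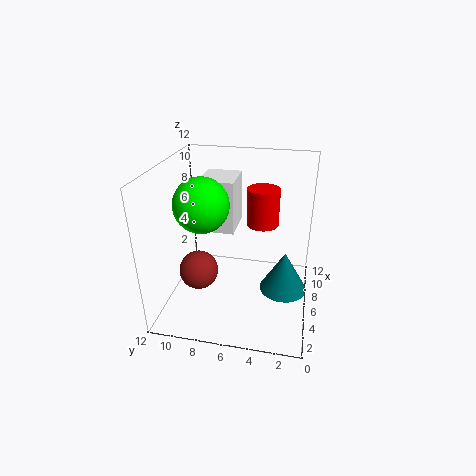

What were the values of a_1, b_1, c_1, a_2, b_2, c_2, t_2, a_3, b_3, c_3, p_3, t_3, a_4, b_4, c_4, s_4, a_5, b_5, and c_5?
a_1 = 3
b_1 = 8
c_1 = 10
a_2 = 6
b_2 = 2
c_2 = 1.5
t_2 = 3.5
a_3 = 6.5
b_3 = 6.5
c_3 = 6
p_3 = 3.5
t_3 = 4.5
a_4 = 10
b_4 = 4.5
c_4 = 5.5
s_4 = 1.5
a_5 = 3
b_5 = 8.5
c_5 = 4.5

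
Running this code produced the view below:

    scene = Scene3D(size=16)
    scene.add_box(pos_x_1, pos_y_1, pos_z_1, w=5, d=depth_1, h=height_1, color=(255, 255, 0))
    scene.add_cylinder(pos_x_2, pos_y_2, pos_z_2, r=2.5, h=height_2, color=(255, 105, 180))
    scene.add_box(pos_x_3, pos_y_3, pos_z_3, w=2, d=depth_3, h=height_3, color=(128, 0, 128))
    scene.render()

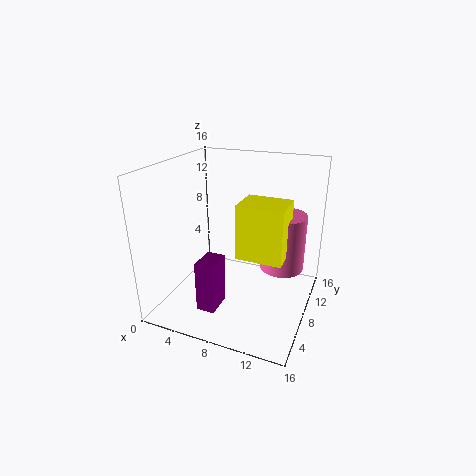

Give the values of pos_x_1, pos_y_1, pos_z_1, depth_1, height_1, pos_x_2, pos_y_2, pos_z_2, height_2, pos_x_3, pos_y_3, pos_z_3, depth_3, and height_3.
pos_x_1 = 8.5; pos_y_1 = 6; pos_z_1 = 6.5; depth_1 = 4; height_1 = 6; pos_x_2 = 12.5; pos_y_2 = 10.5; pos_z_2 = 4; height_2 = 6.5; pos_x_3 = 5.5; pos_y_3 = 2.5; pos_z_3 = 1.5; depth_3 = 3; height_3 = 5.5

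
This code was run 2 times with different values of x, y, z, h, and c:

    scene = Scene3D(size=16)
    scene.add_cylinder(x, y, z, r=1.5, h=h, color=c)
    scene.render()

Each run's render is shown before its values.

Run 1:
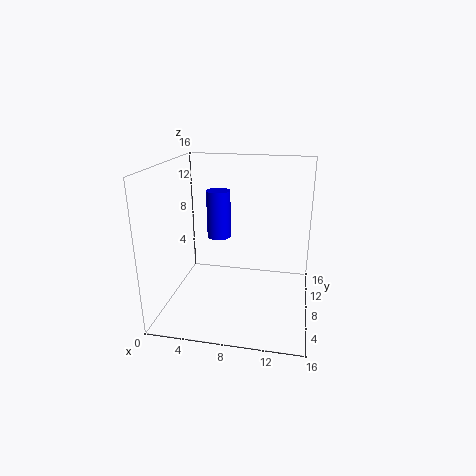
x = 4.5; y = 13; z = 6; h = 6; c = 'blue'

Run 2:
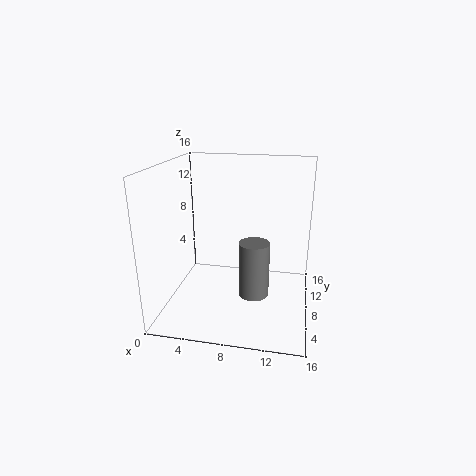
x = 10.5; y = 3.5; z = 4; h = 5.5; c = 'gray'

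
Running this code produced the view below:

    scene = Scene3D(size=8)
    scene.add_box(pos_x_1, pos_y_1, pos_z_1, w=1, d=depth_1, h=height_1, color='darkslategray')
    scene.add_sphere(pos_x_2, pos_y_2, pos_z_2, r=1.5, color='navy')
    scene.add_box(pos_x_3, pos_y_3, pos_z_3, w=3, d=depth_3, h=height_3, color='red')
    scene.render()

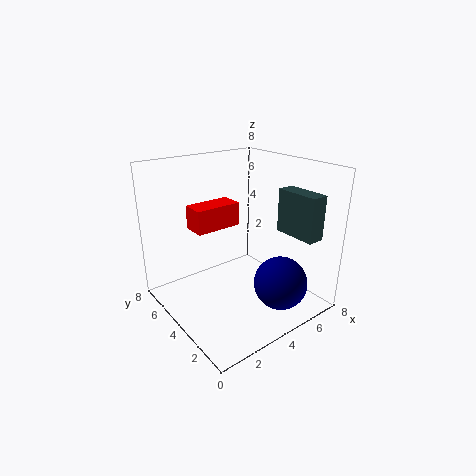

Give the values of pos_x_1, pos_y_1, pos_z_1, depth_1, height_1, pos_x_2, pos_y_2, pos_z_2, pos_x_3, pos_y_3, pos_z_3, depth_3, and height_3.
pos_x_1 = 6.5
pos_y_1 = 1
pos_z_1 = 4
depth_1 = 2.5
height_1 = 2.5
pos_x_2 = 5.5
pos_y_2 = 2
pos_z_2 = 1.5
pos_x_3 = 3
pos_y_3 = 6.5
pos_z_3 = 3.5
depth_3 = 1.5
height_3 = 1.5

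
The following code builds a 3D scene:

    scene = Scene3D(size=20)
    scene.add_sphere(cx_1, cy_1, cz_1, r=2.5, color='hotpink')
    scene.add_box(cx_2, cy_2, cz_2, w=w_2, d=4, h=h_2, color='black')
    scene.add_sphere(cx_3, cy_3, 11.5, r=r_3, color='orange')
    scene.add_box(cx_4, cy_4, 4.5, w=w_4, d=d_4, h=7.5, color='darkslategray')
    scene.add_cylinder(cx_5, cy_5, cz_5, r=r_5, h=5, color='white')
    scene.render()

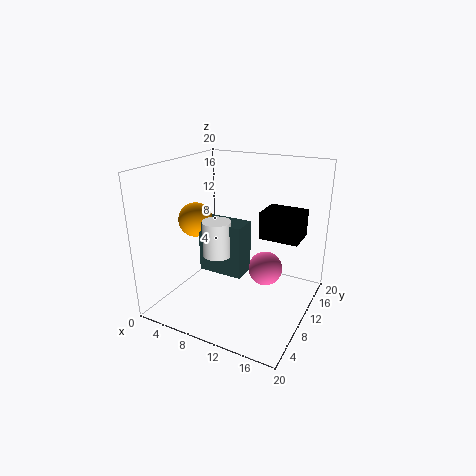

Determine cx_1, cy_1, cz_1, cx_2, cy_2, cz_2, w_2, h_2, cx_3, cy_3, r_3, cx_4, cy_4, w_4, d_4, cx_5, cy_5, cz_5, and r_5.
cx_1 = 13; cy_1 = 13; cz_1 = 4.5; cx_2 = 14; cy_2 = 8; cz_2 = 11.5; w_2 = 5; h_2 = 3.5; cx_3 = 3; cy_3 = 10; r_3 = 2.5; cx_4 = 4.5; cy_4 = 8.5; w_4 = 6.5; d_4 = 3.5; cx_5 = 7.5; cy_5 = 8.5; cz_5 = 7.5; r_5 = 2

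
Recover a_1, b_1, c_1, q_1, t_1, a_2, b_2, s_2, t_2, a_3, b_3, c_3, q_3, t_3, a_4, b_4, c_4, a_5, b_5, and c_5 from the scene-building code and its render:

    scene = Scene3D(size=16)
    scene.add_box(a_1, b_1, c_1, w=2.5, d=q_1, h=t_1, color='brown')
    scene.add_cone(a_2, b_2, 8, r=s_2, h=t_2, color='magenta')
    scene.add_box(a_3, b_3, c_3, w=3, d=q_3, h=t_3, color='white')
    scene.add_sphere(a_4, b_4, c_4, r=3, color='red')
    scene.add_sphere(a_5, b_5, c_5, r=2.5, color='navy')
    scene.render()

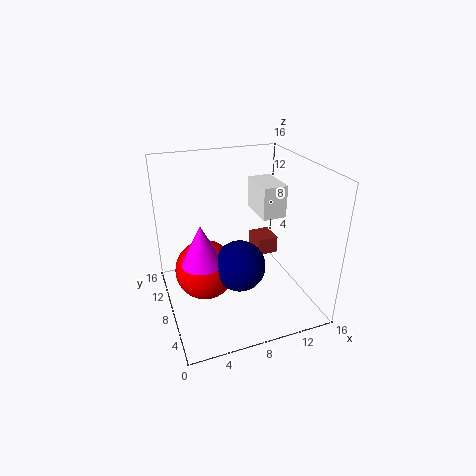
a_1 = 11; b_1 = 9; c_1 = 4.5; q_1 = 3; t_1 = 2; a_2 = 3; b_2 = 4.5; s_2 = 2; t_2 = 4; a_3 = 12; b_3 = 10; c_3 = 8.5; q_3 = 5; t_3 = 4; a_4 = 3.5; b_4 = 5.5; c_4 = 6.5; a_5 = 6.5; b_5 = 3.5; c_5 = 7.5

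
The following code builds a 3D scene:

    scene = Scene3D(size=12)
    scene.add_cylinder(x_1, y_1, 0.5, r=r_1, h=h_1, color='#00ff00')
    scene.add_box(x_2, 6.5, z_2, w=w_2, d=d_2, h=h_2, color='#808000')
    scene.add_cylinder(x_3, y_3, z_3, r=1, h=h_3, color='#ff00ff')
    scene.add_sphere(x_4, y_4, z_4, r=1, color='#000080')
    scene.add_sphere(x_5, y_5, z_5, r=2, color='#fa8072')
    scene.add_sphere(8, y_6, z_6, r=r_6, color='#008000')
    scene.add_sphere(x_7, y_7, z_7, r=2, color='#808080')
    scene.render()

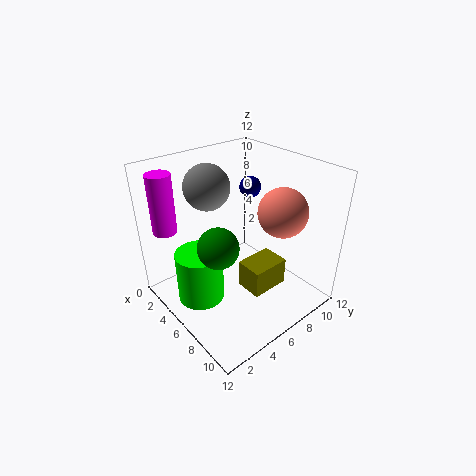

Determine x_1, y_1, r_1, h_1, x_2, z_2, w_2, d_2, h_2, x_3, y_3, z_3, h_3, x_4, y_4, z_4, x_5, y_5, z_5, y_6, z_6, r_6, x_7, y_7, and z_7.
x_1 = 4.5; y_1 = 3; r_1 = 2; h_1 = 4.5; x_2 = 5.5; z_2 = 0.5; w_2 = 2.5; d_2 = 3.5; h_2 = 2.5; x_3 = 2; y_3 = 1.5; z_3 = 6.5; h_3 = 5; x_4 = 3; y_4 = 10; z_4 = 8.5; x_5 = 8.5; y_5 = 8.5; z_5 = 8.5; y_6 = 2.5; z_6 = 7.5; r_6 = 1.5; x_7 = 2.5; y_7 = 5.5; z_7 = 9.5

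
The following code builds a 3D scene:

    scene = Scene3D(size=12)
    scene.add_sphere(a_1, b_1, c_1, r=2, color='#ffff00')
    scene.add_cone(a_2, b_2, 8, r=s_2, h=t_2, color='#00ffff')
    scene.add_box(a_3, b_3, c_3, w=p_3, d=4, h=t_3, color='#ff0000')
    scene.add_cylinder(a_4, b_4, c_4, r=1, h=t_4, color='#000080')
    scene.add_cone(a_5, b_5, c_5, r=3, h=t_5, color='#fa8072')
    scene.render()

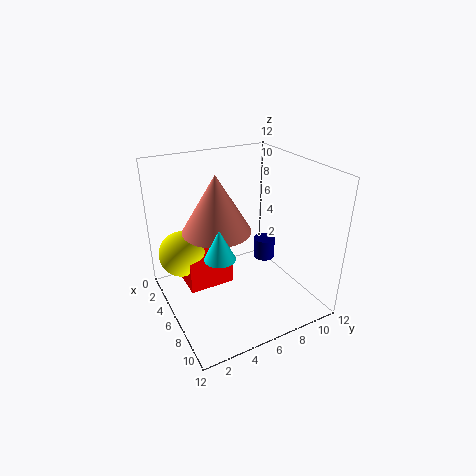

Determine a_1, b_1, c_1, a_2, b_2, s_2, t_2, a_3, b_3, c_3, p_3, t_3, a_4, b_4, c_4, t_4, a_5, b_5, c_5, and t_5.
a_1 = 3, b_1 = 2, c_1 = 4, a_2 = 11, b_2 = 2, s_2 = 1, t_2 = 2, a_3 = 1, b_3 = 2, c_3 = 1, p_3 = 4, t_3 = 3, a_4 = 4, b_4 = 10, c_4 = 2, t_4 = 2, a_5 = 4, b_5 = 5, c_5 = 6, t_5 = 5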